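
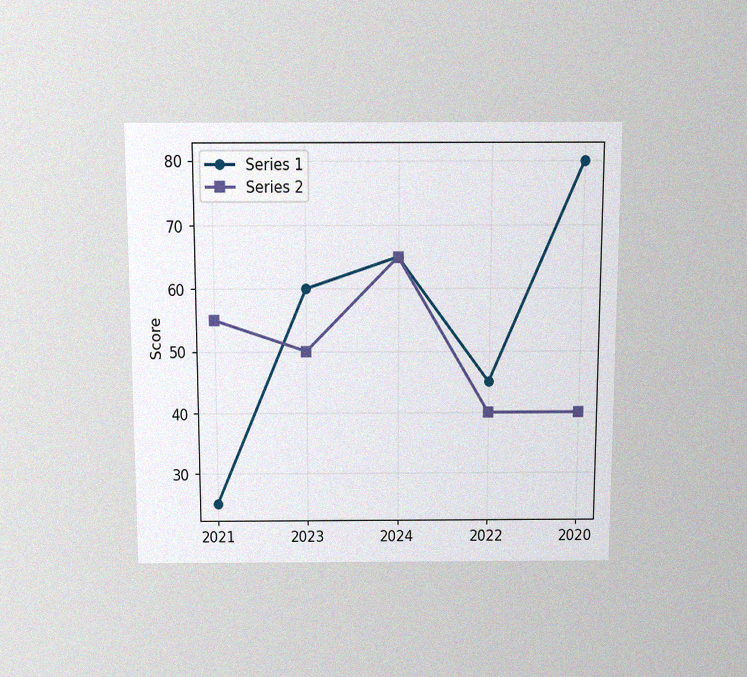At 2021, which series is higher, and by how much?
Series 2, by 30

The chart is viewed slightly from above, with some photo noise. At 2021, Series 2 sits above the other line by 30.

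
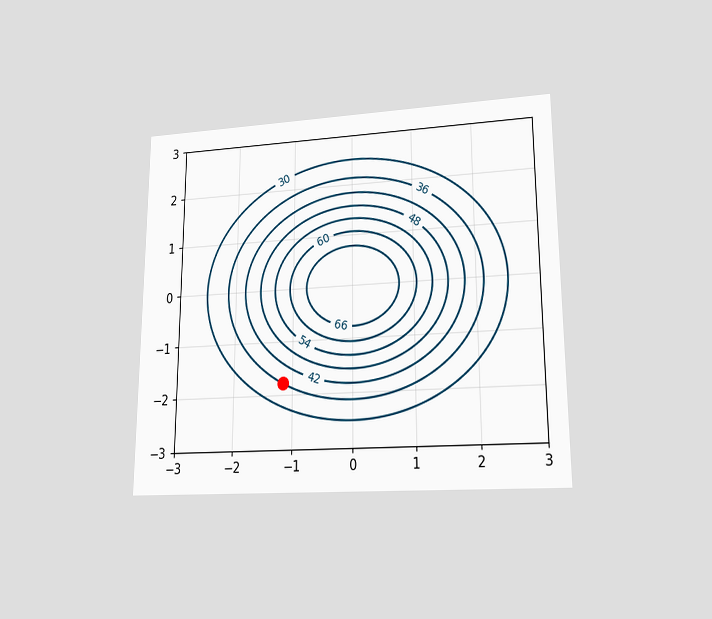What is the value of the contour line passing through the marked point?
36

The chart is viewed at a slight angle. The marked point sits on the contour labelled 36.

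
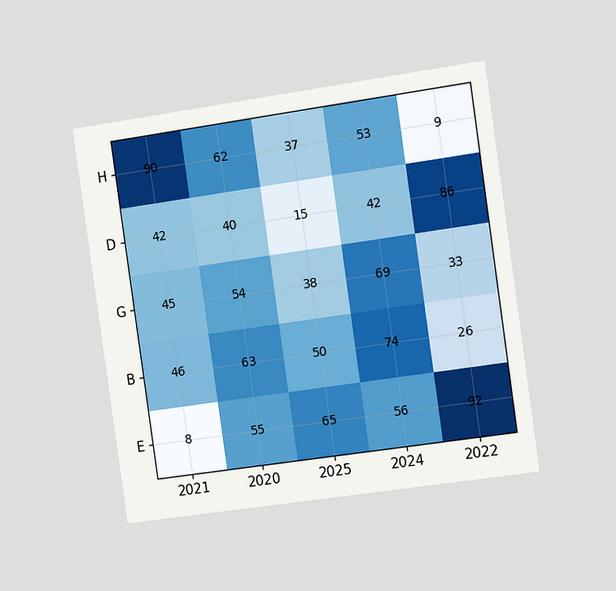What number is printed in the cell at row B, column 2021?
The chart is tilted about 8° counter-clockwise and viewed slightly from the right. The (B, 2021) cell reads 46.

46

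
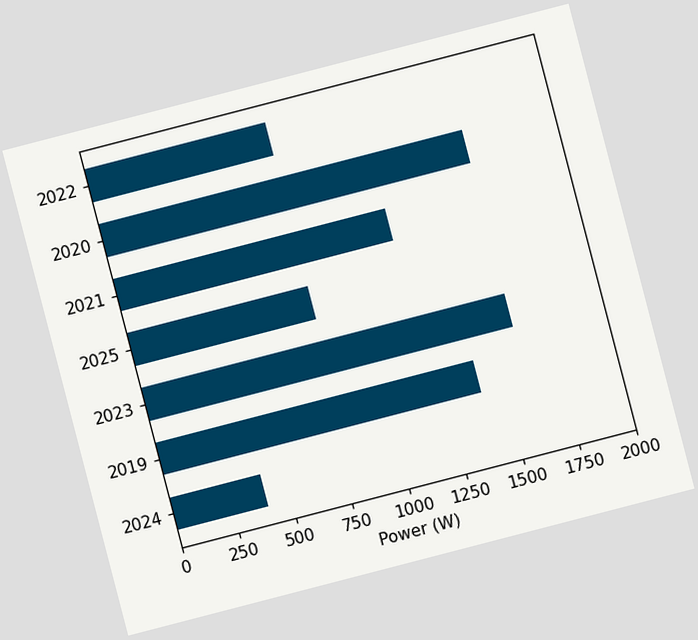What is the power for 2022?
The chart is tilted about 15° counter-clockwise. Reading along the chart's x-axis, the 2022 bar reaches 800W.

800W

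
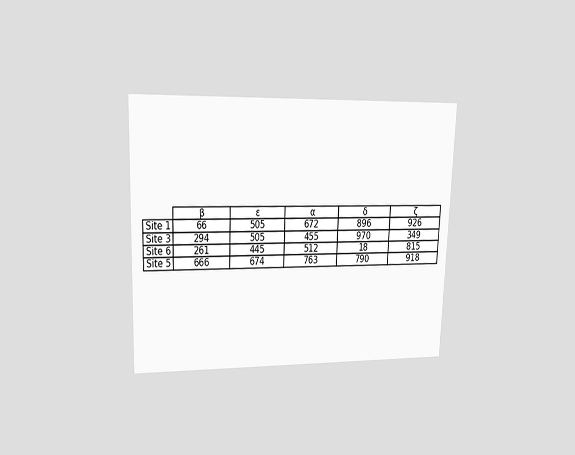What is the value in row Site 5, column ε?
The chart is tilted about 2° clockwise and viewed at a slight angle. The (Site 5, ε) cell reads 674.

674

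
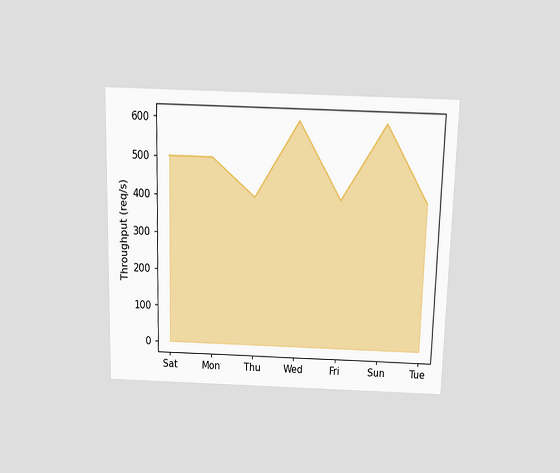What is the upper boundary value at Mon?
The chart is viewed slightly from above. At Mon the upper boundary is at 500req/s.

500req/s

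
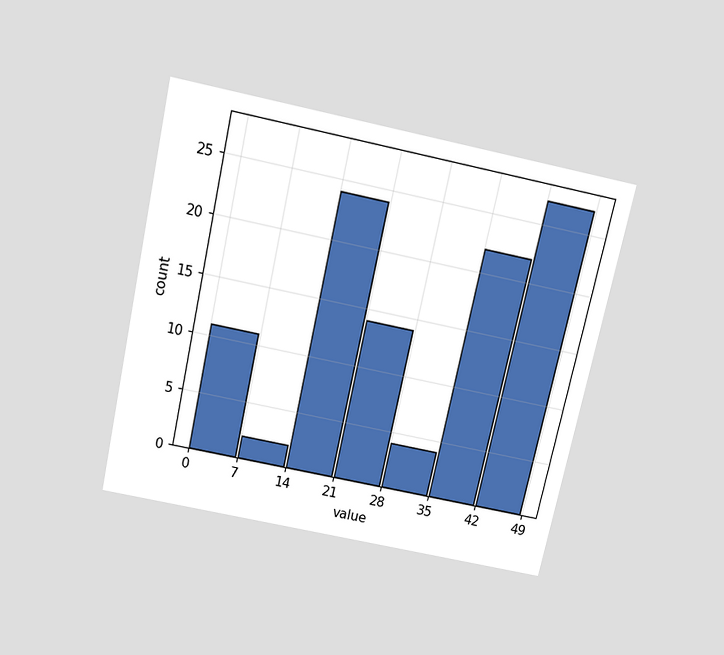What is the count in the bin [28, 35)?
4

The chart is tilted about 12° clockwise and viewed slightly from above. The [28, 35) bin has height 4.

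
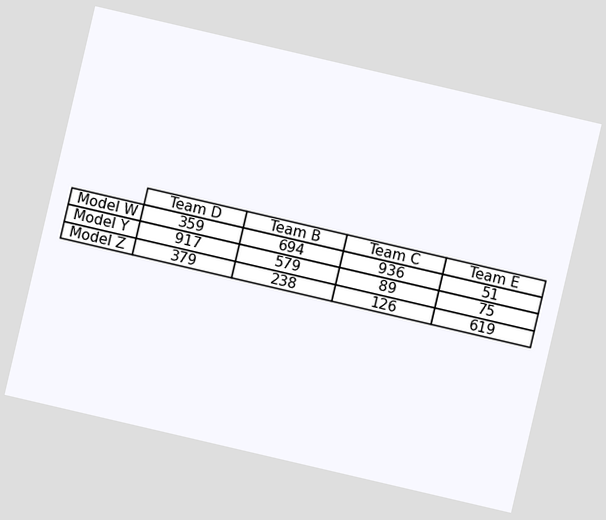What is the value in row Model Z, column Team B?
238

The chart is tilted about 13° clockwise. The (Model Z, Team B) cell reads 238.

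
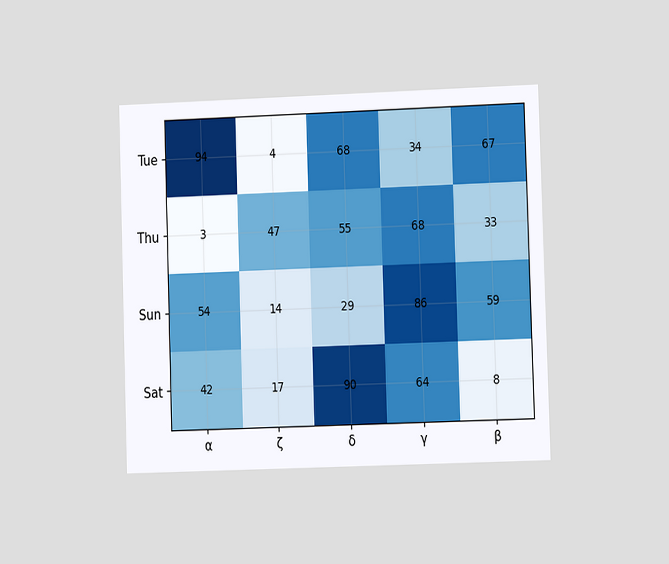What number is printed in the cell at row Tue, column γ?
The chart is viewed at a slight angle. The (Tue, γ) cell reads 34.

34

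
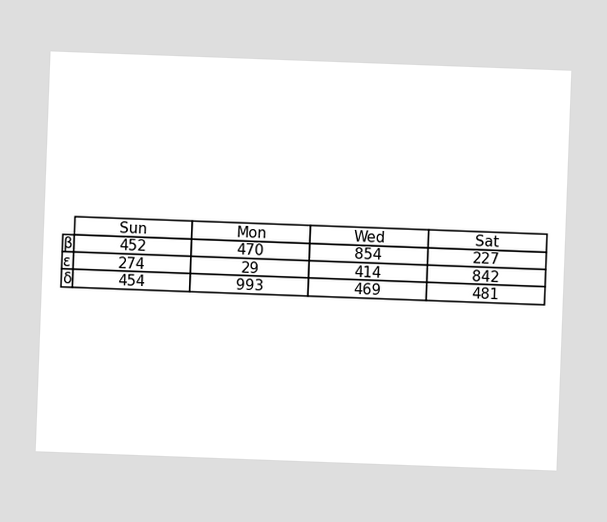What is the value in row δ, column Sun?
454

The chart is tilted about 2° clockwise. The (δ, Sun) cell reads 454.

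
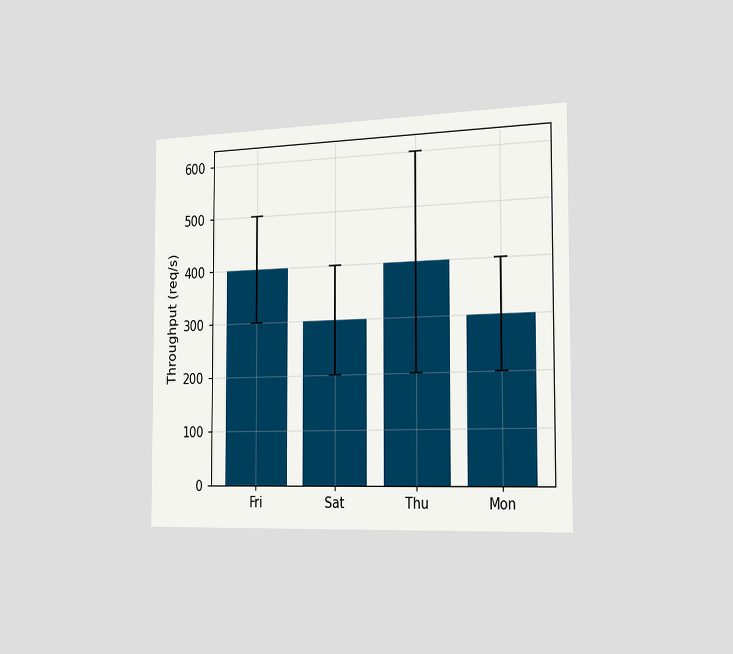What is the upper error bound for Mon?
The chart is viewed slightly from the right. The Mon bar's upper whisker reaches 400req/s.

400req/s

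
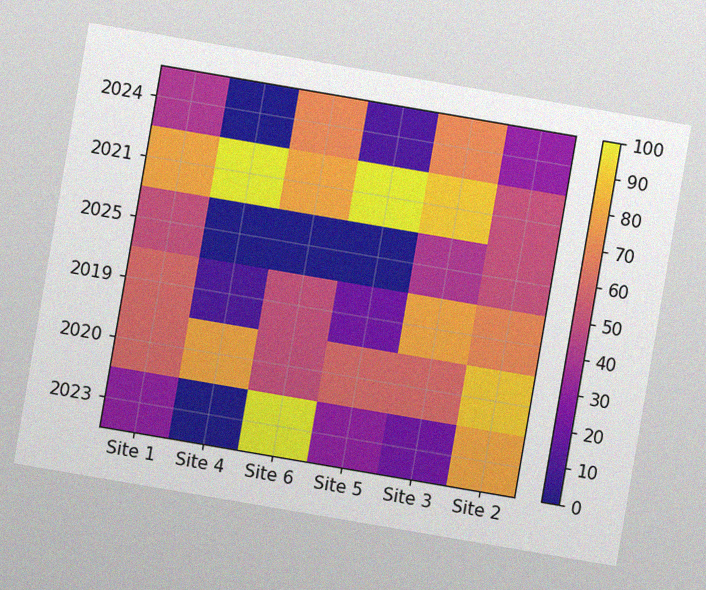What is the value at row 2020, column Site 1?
60

The chart is tilted about 10° clockwise, with some photo noise. Matching cell (2020, Site 1) against the colorbar gives 60.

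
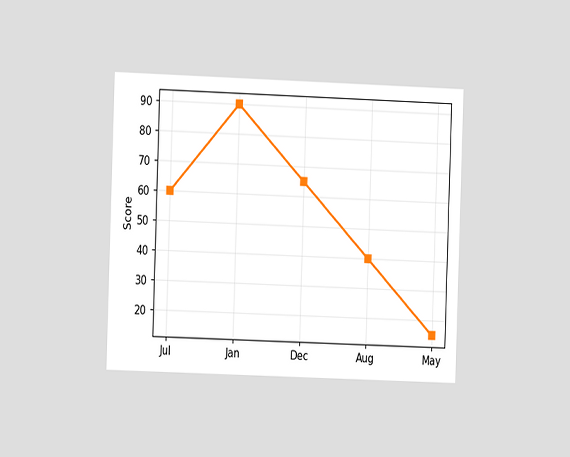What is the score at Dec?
The chart is tilted about 2° clockwise and viewed slightly from the left. At Dec, the line is at 65.

65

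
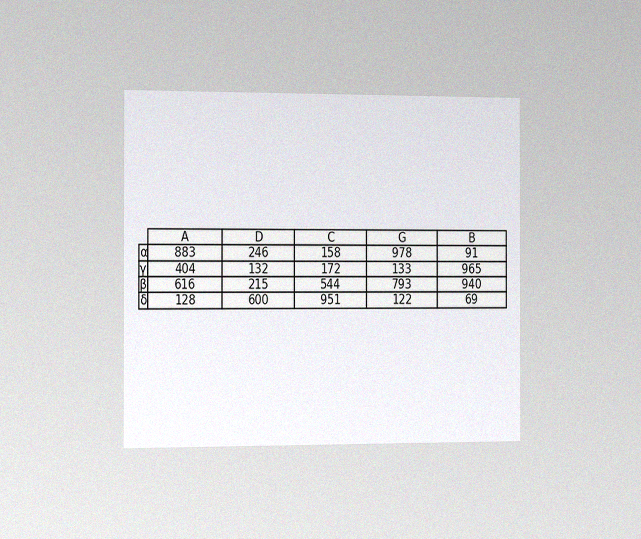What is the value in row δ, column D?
600

The chart is viewed slightly from the left, with some photo noise. The (δ, D) cell reads 600.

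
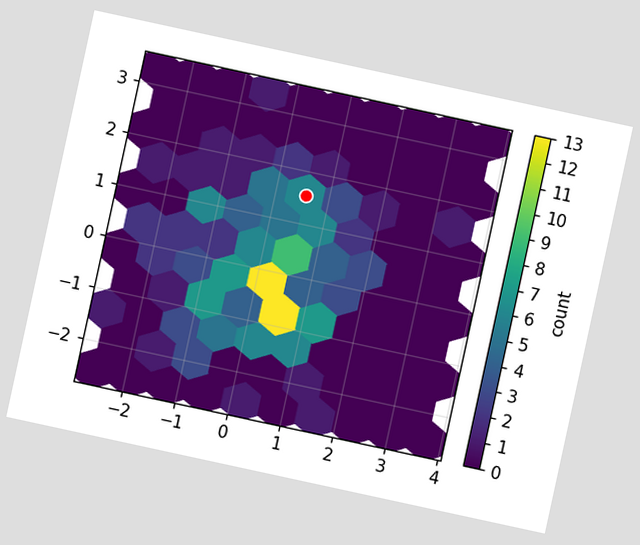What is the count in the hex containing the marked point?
6

The chart is tilted about 12° clockwise. The marked hex reads 6 on the colorbar.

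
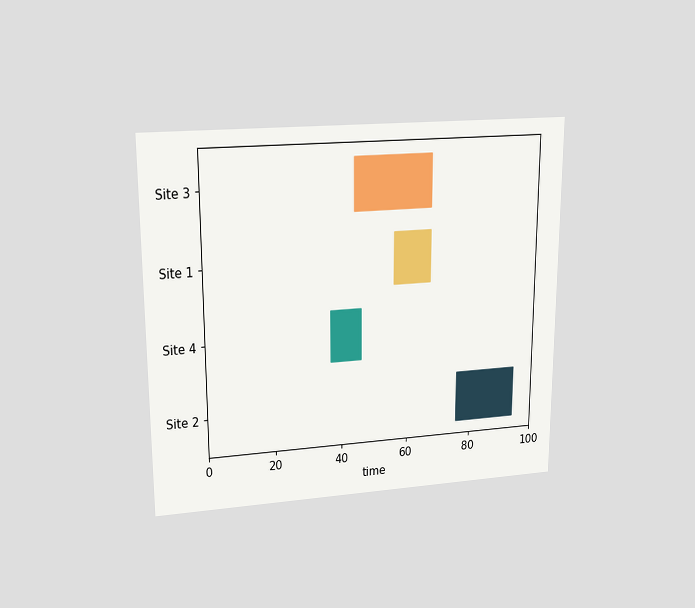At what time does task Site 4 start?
37

The chart is viewed at a slight angle. The Site 4 bar begins at t=37.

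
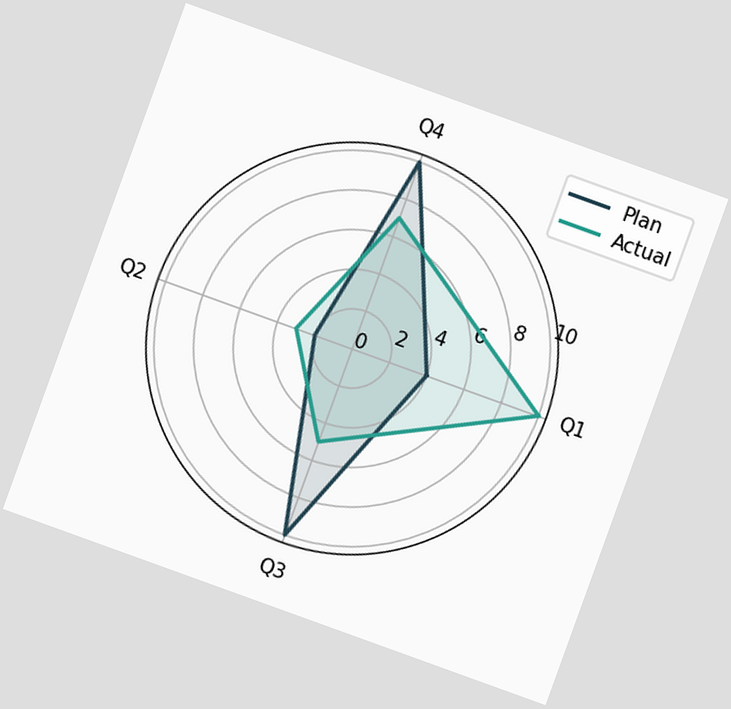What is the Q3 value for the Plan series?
10

The chart is tilted about 20° clockwise. On the Q3 axis, Plan reaches 10.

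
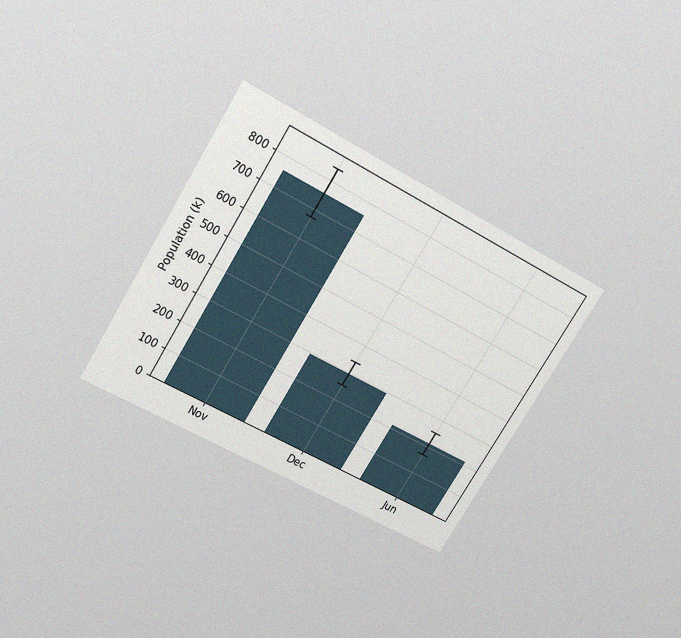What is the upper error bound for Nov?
840k

The chart is tilted about 32° clockwise and viewed slightly from above, with some photo noise. The Nov bar's upper whisker reaches 840k.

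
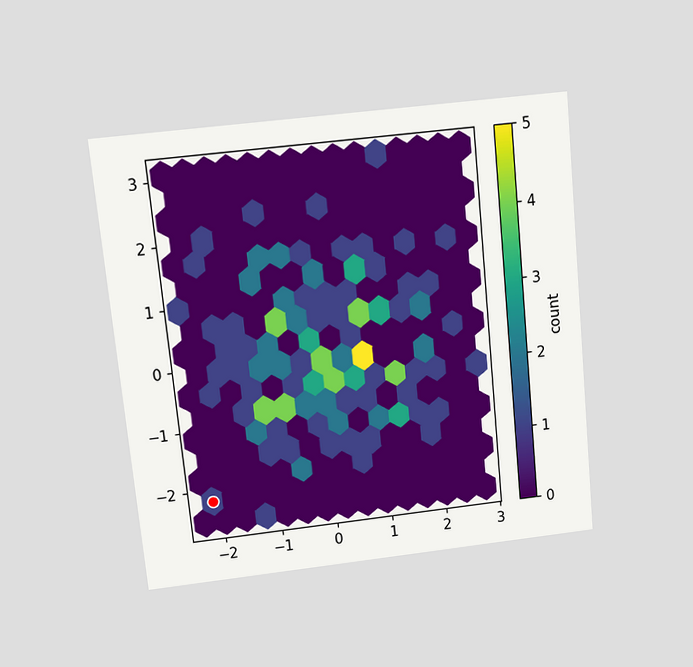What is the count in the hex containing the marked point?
1

The chart is tilted about 6° counter-clockwise and viewed slightly from above. The marked hex reads 1 on the colorbar.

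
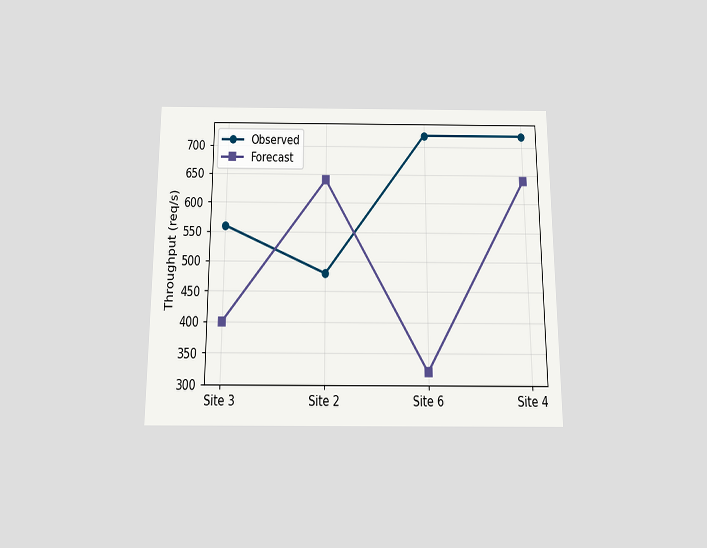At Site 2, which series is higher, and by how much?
The chart is viewed slightly from below. At Site 2, Forecast sits above the other line by 160req/s.

Forecast, by 160req/s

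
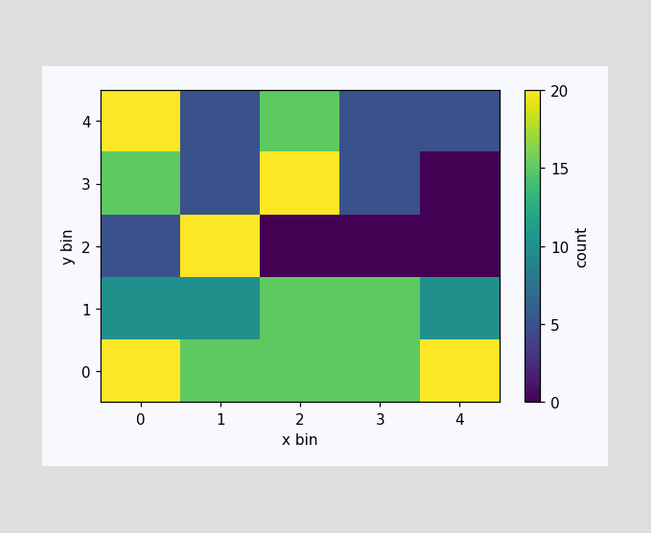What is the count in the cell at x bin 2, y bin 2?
0

Matching the cell (2, 2) against the colorbar gives 0.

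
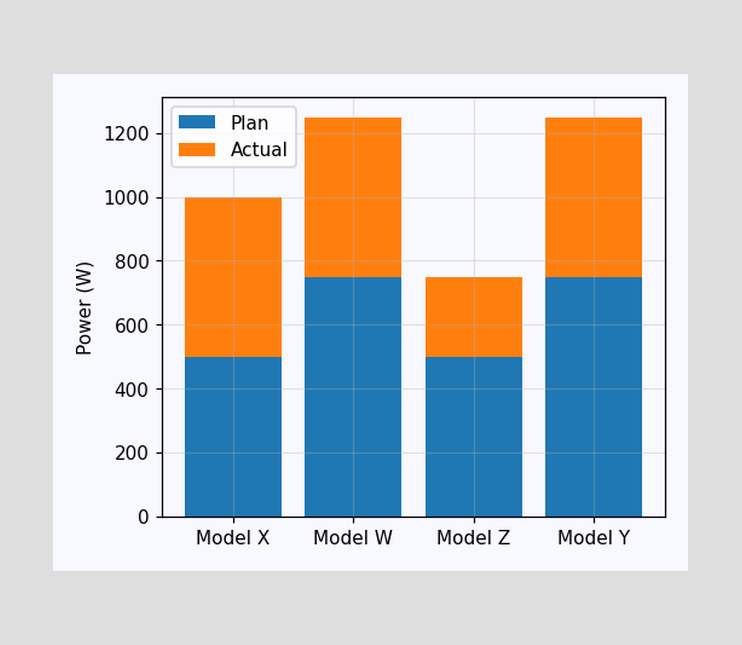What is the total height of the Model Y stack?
1250W

The Model Y stack's top reaches 1250W on the y-axis.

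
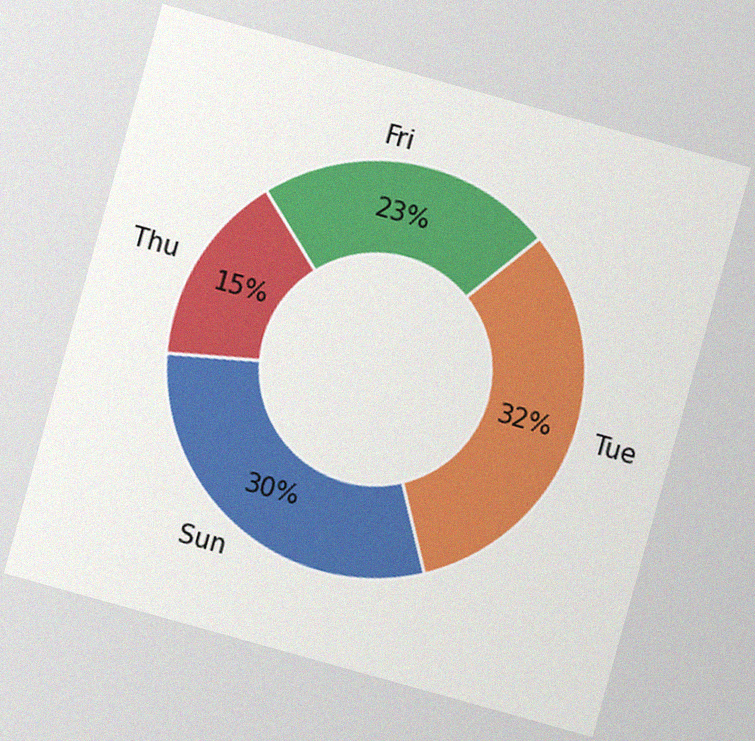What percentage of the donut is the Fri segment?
The chart is tilted about 16° clockwise, with some photo noise. The Fri segment takes up 23% of the ring.

23%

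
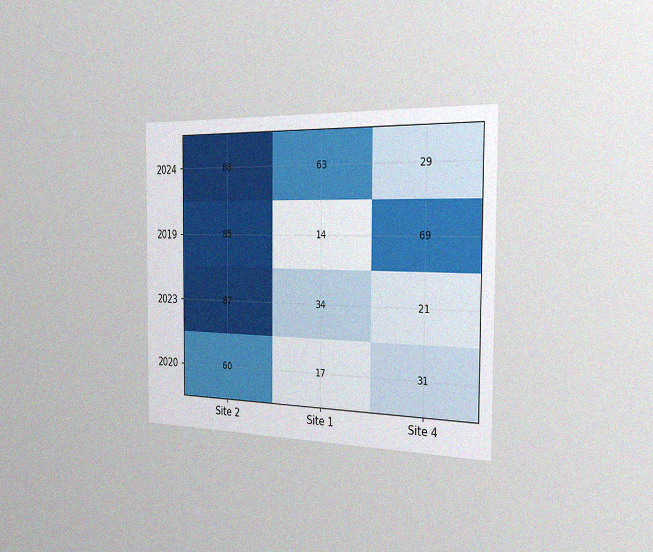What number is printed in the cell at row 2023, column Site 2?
The chart is viewed slightly from the right, with some photo noise. The (2023, Site 2) cell reads 87.

87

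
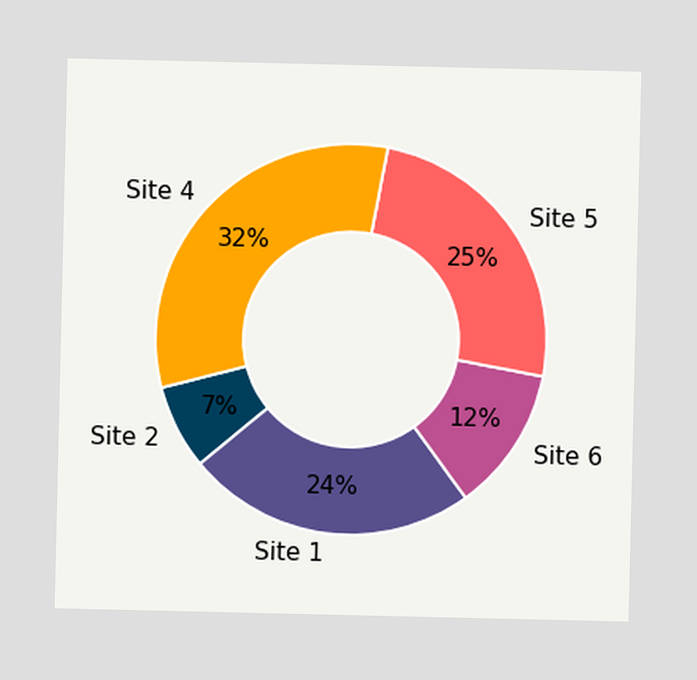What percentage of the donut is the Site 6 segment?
The Site 6 segment takes up 12% of the ring.

12%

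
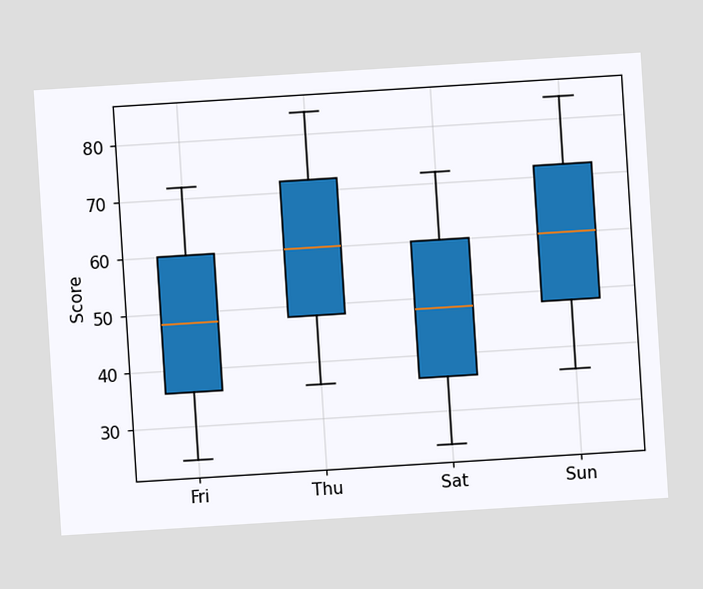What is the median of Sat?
48

The chart is tilted about 4° counter-clockwise. The median line in the Sat box sits at 48.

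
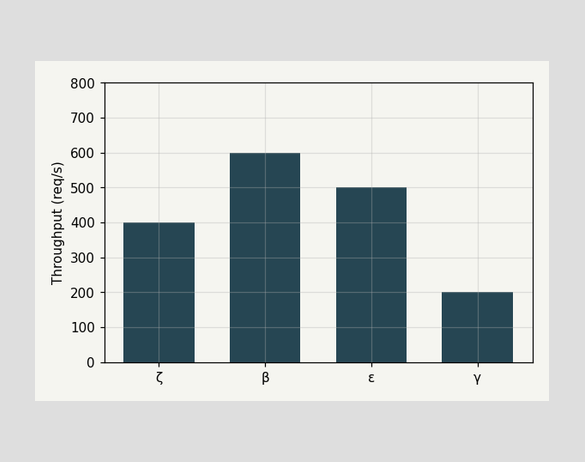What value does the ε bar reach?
500req/s

Reading along the chart's y-axis, the ε bar reaches 500req/s.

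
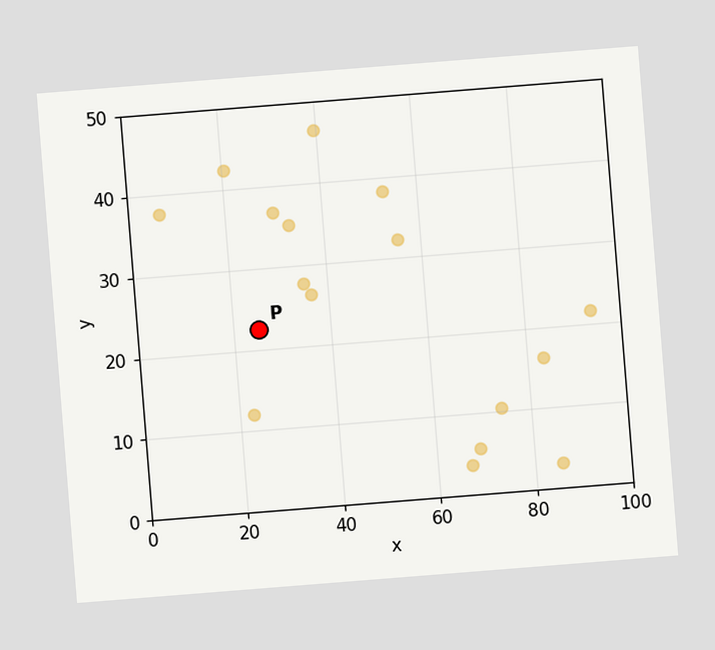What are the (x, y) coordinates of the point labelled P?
(25, 22.5)

The chart is tilted about 5° counter-clockwise. Following the gridlines from P to each axis, P sits at (25, 22.5).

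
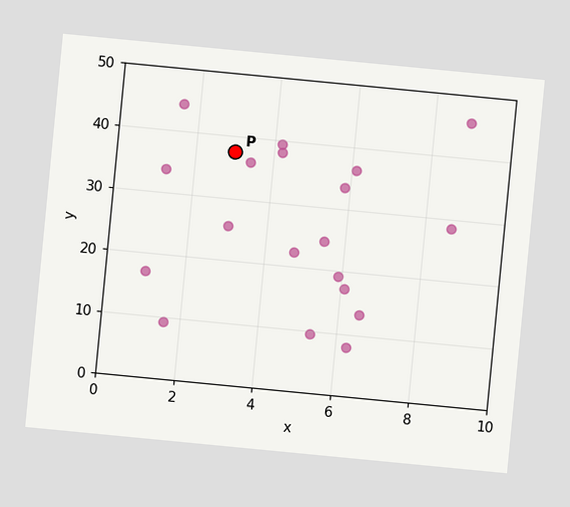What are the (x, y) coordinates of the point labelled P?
The chart is tilted about 5° clockwise. Following the gridlines from P to each axis, P sits at (3, 37.5).

(3, 37.5)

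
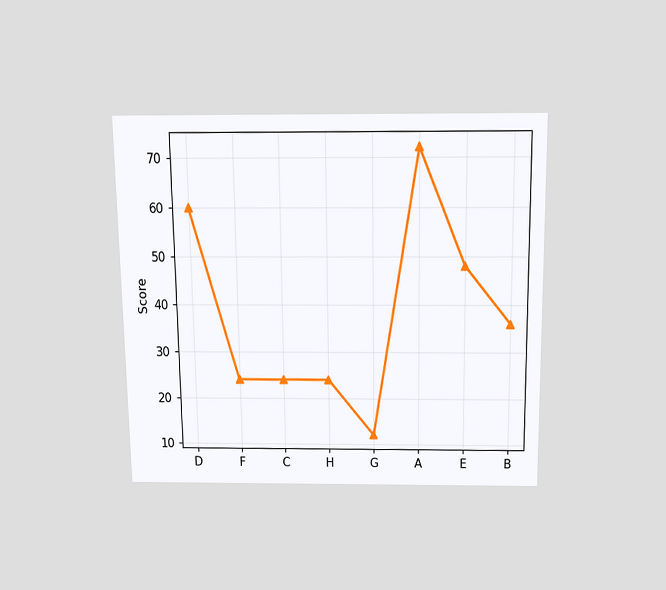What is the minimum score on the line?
The chart is viewed slightly from above. The lowest point is at G, and reading across to the y-axis gives 12.

12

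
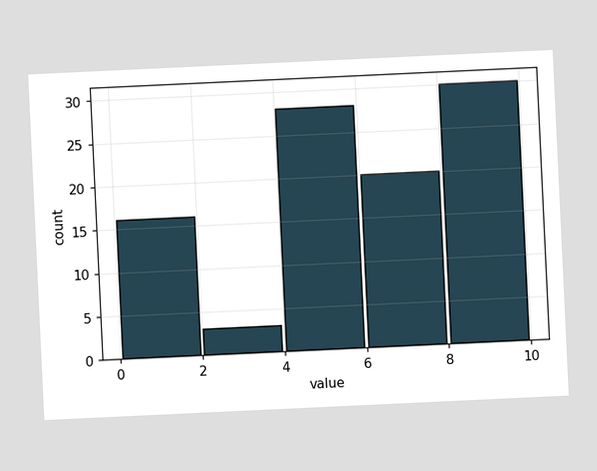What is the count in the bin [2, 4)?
The chart is tilted about 3° counter-clockwise. The [2, 4) bin has height 3.

3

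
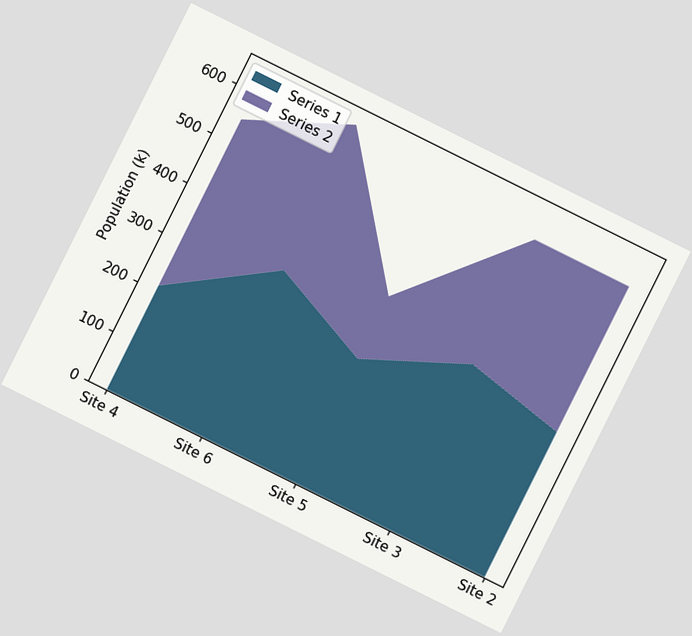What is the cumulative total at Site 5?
378k

The chart is tilted about 26° clockwise. The stacked total at Site 5 reaches 378k.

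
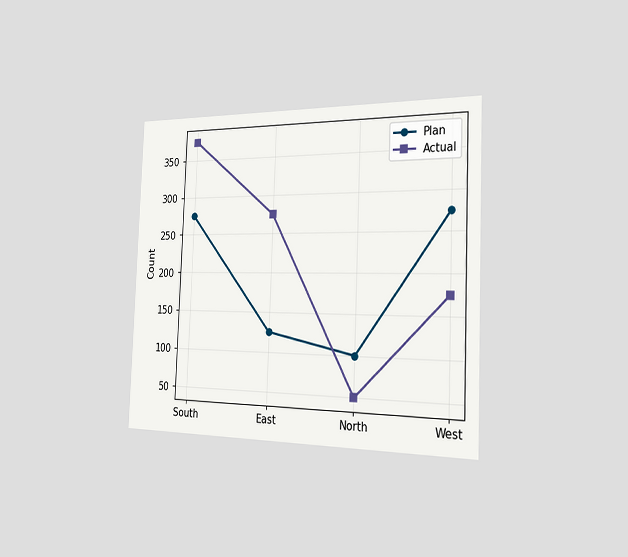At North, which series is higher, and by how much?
The chart is tilted about 2° clockwise and viewed slightly from the right. At North, Plan sits above the other line by 50.

Plan, by 50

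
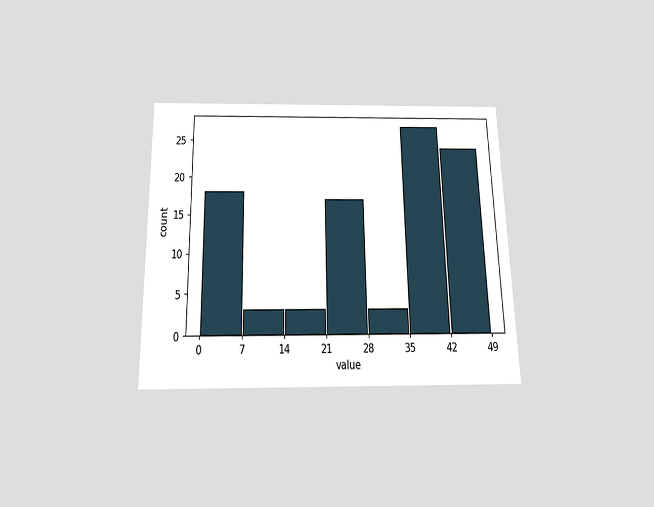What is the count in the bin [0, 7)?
18

The chart is viewed slightly from below. The [0, 7) bin has height 18.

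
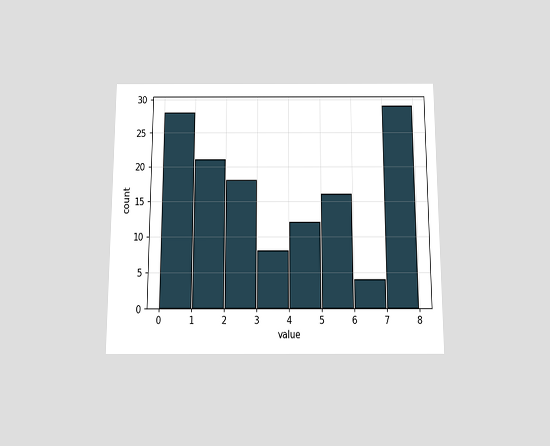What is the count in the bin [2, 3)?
18

The chart is viewed slightly from below. The [2, 3) bin has height 18.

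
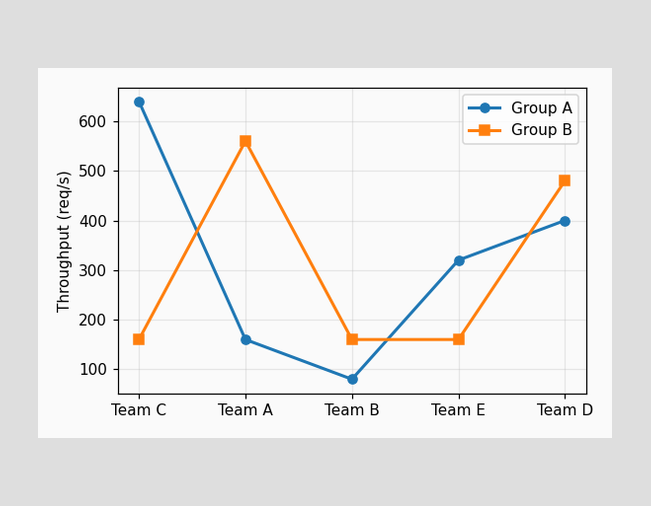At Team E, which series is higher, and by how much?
Group A, by 160req/s

At Team E, Group A sits above the other line by 160req/s.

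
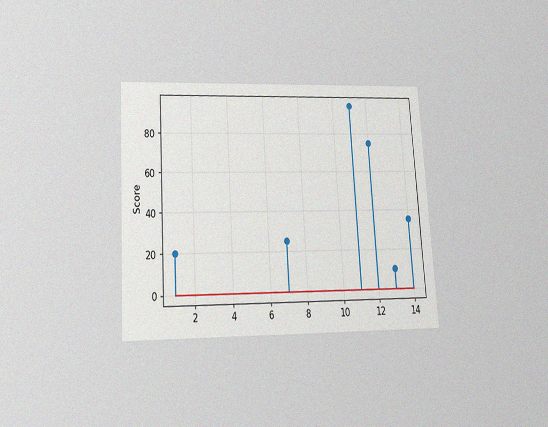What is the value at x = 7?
25

The chart is tilted about 4° counter-clockwise and viewed slightly from below, with some photo noise. The stem at x=7 reaches 25.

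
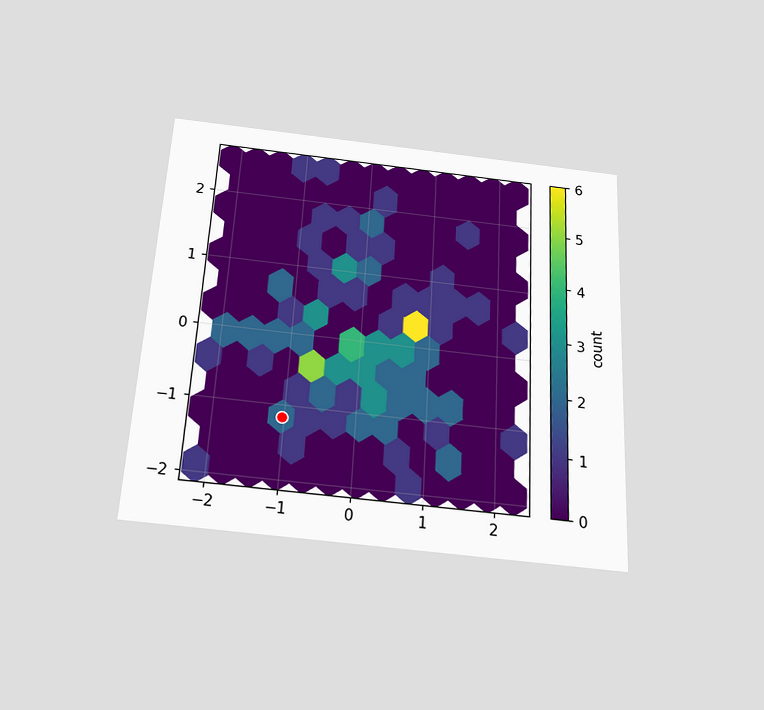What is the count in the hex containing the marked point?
The chart is tilted about 3° clockwise and viewed slightly from below. The marked hex reads 2 on the colorbar.

2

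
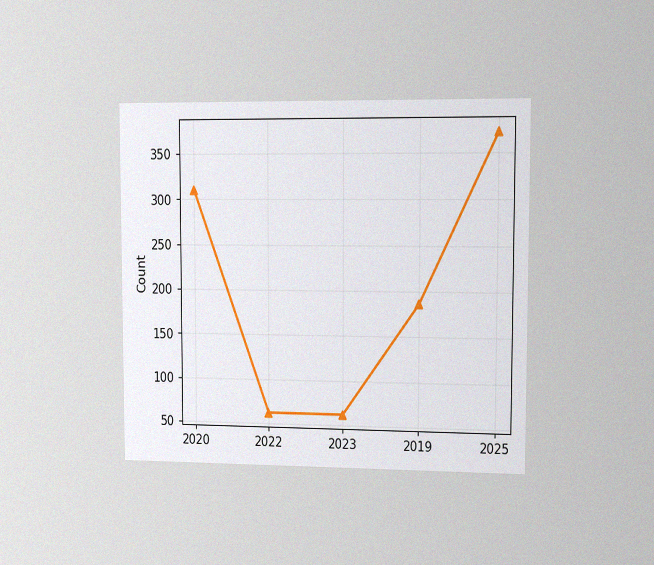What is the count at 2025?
The chart is viewed slightly from the right, with some photo noise. At 2025, the line is at 372.

372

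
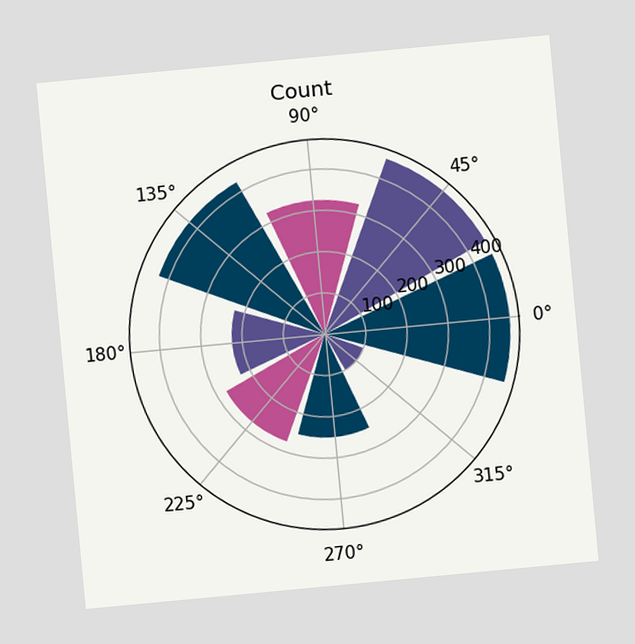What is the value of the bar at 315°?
100

The chart is tilted about 5° counter-clockwise. The bar at 315° reaches 100 on the radial axis.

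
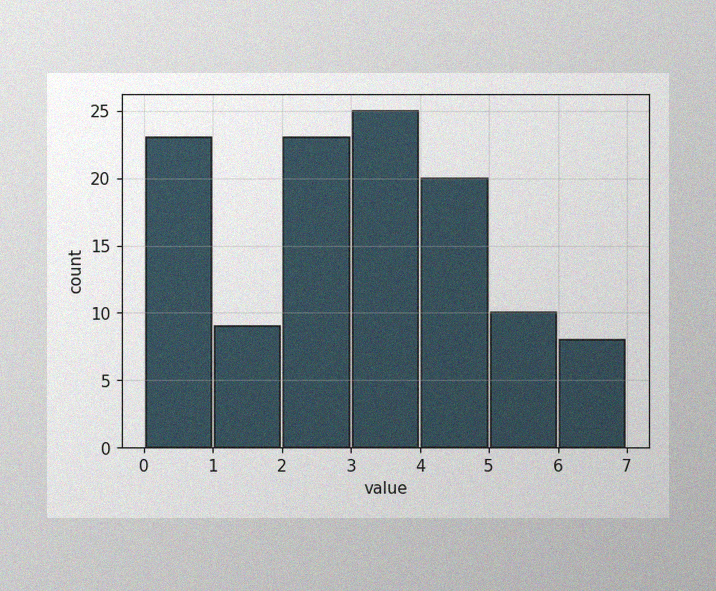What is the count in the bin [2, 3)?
The image has some photo noise and uneven lighting. The [2, 3) bin has height 23.

23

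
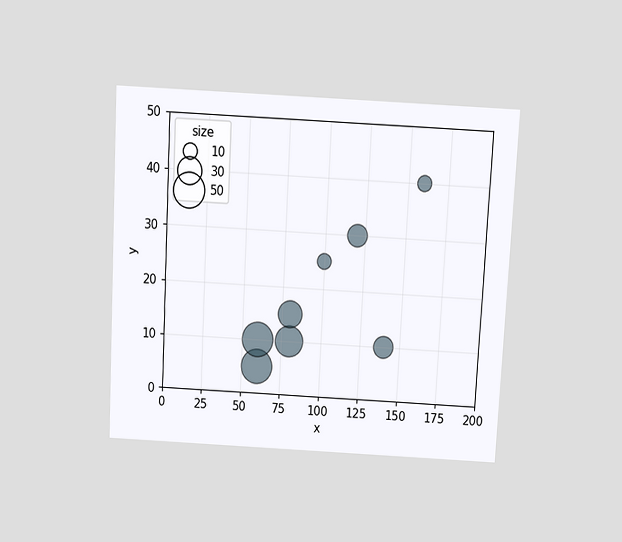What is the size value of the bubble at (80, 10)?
The chart is tilted about 3° clockwise and viewed slightly from above. Matching the bubble at (80, 10) against the size legend gives 40.

40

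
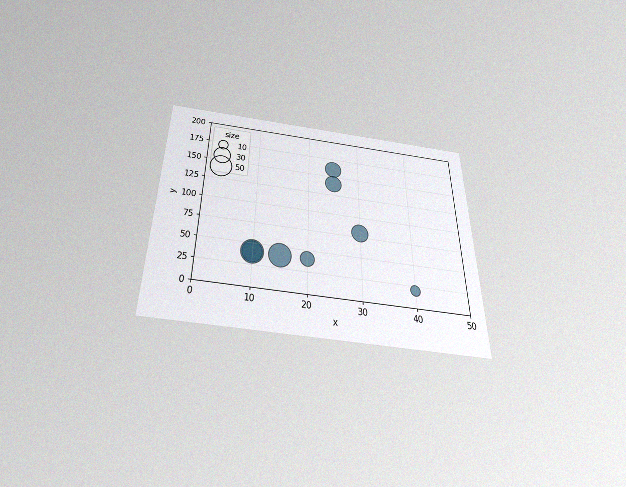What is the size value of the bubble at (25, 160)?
The chart is viewed slightly from below, with some photo noise. Matching the bubble at (25, 160) against the size legend gives 30.

30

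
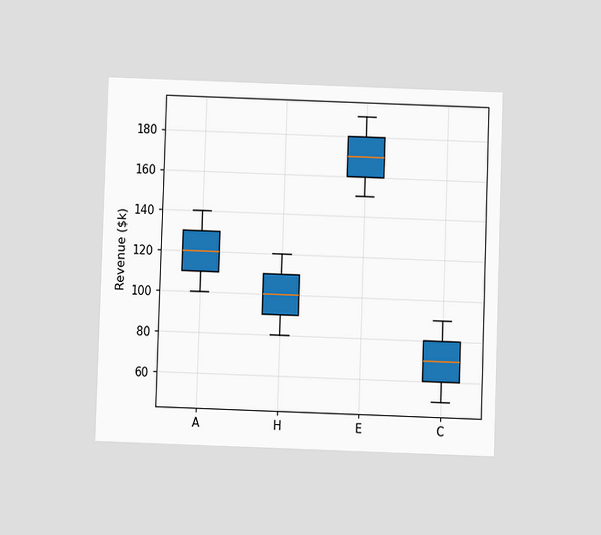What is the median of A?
$120k

The chart is viewed slightly from below. The median line in the A box sits at $120k.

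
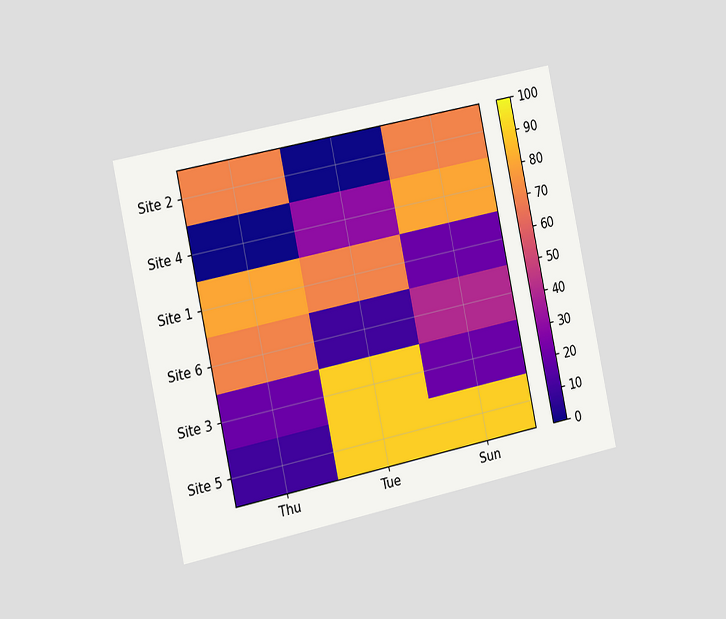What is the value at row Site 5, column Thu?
10

The chart is tilted about 12° counter-clockwise and viewed slightly from the left. Matching cell (Site 5, Thu) against the colorbar gives 10.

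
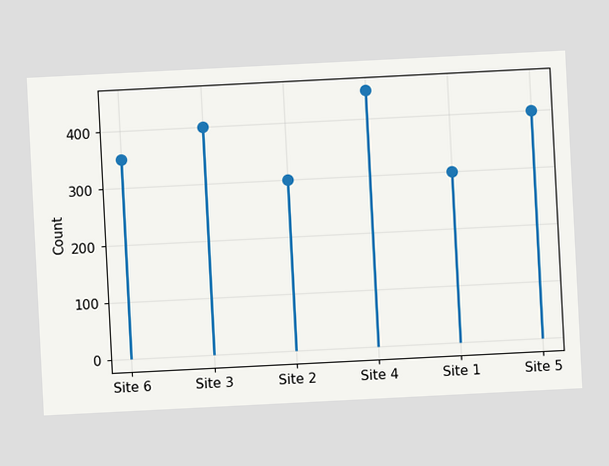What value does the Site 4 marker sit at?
The chart is tilted about 3° counter-clockwise. The Site 4 marker sits at 450.

450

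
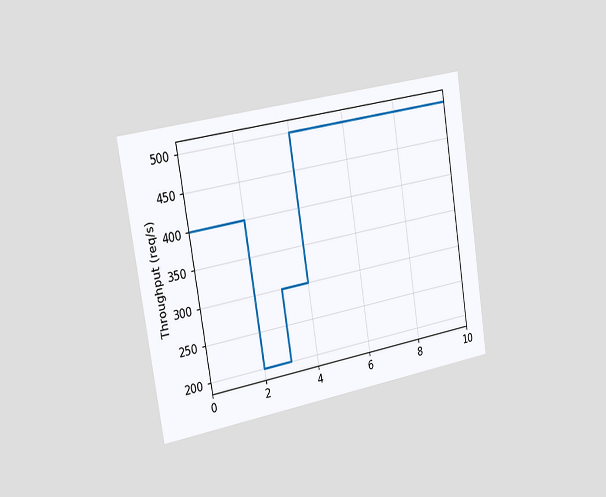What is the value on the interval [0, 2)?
400req/s

The chart is tilted about 9° counter-clockwise and viewed slightly from the left. On [0, 2) the step sits at 400req/s.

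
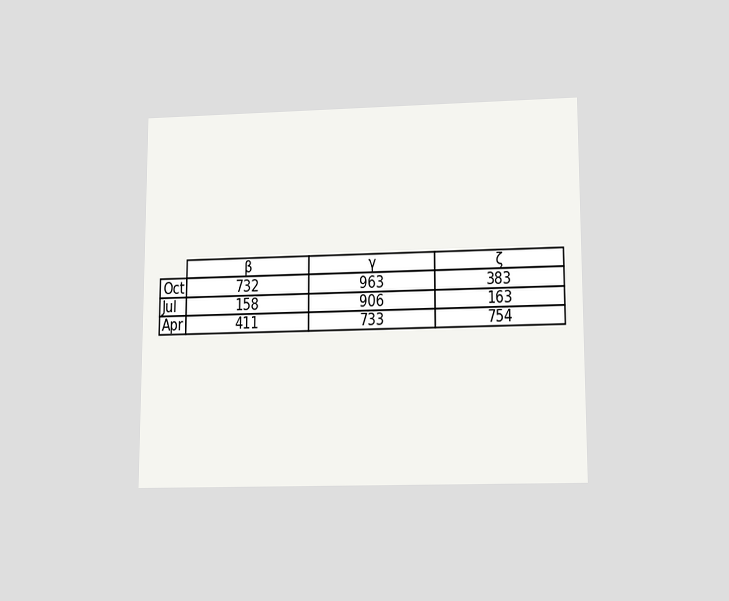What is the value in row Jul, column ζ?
163

The chart is viewed slightly from below. The (Jul, ζ) cell reads 163.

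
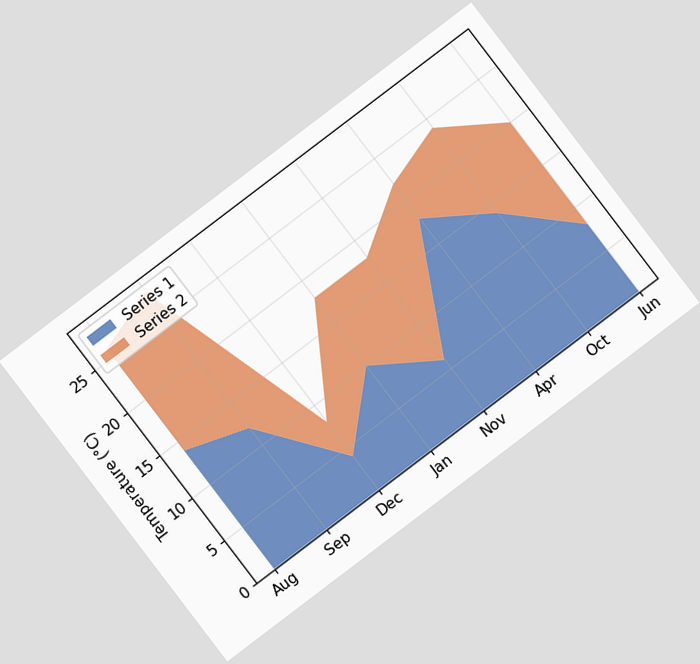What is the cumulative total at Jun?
The chart is tilted about 37° counter-clockwise. The stacked total at Jun reaches 20°C.

20°C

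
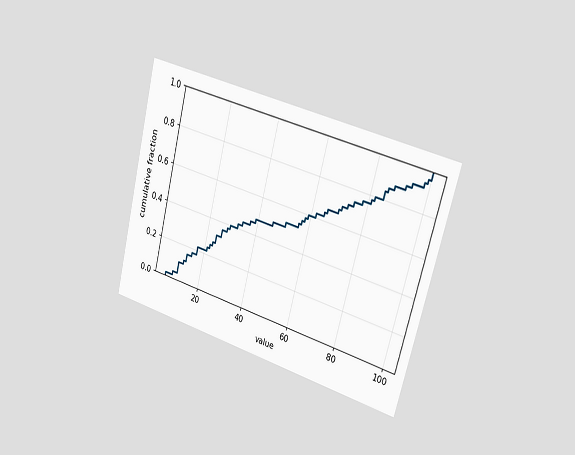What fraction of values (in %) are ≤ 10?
The chart is tilted about 15° clockwise and viewed slightly from the right. At x=10 the ECDF step is at 10%.

10%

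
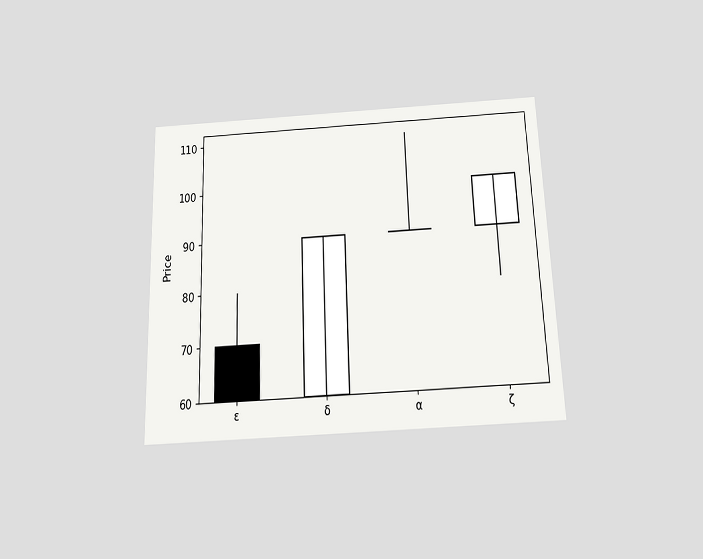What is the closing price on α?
The chart is tilted about 2° counter-clockwise and viewed slightly from below. The α candle closes at 90.

90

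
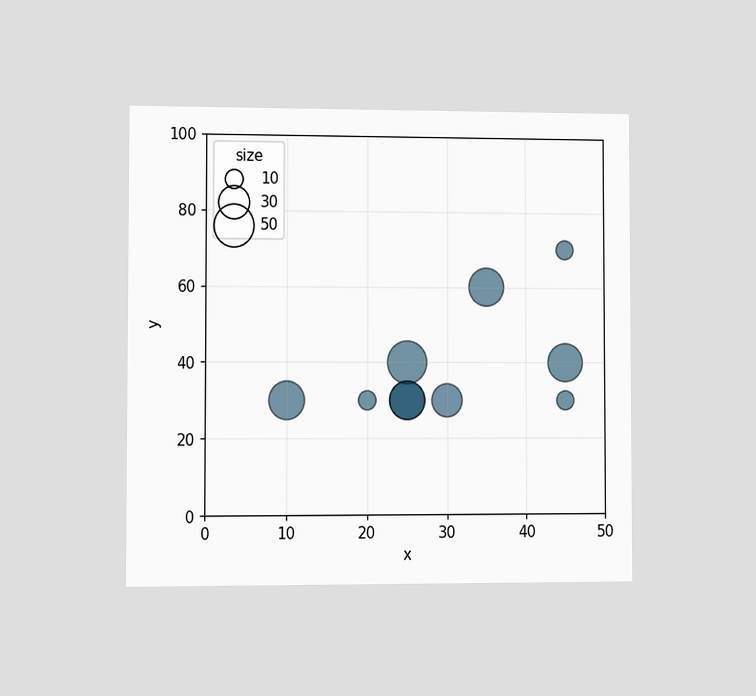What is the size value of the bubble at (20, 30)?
The chart is viewed at a slight angle. Matching the bubble at (20, 30) against the size legend gives 10.

10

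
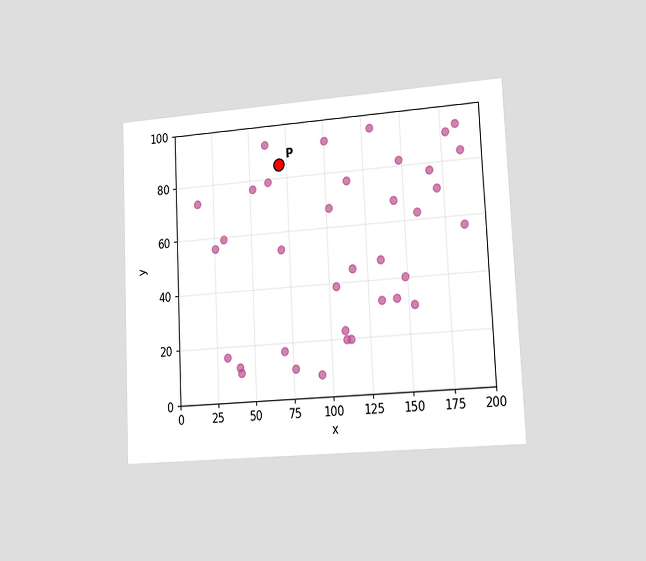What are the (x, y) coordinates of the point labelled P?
(70, 85)

The chart is tilted about 3° counter-clockwise and viewed slightly from the right. Following the gridlines from P to each axis, P sits at (70, 85).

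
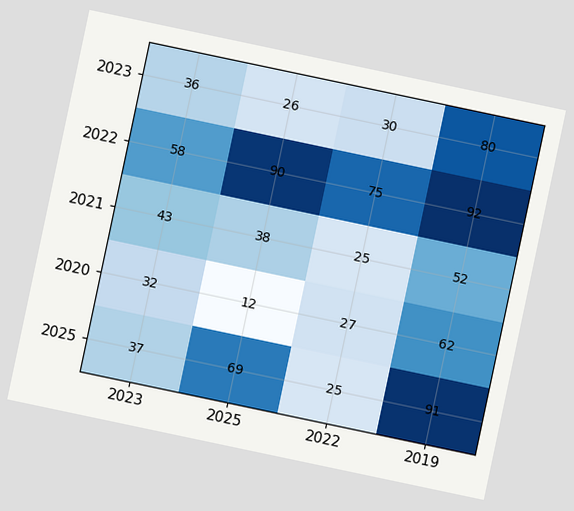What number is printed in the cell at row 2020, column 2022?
27

The chart is tilted about 12° clockwise. The (2020, 2022) cell reads 27.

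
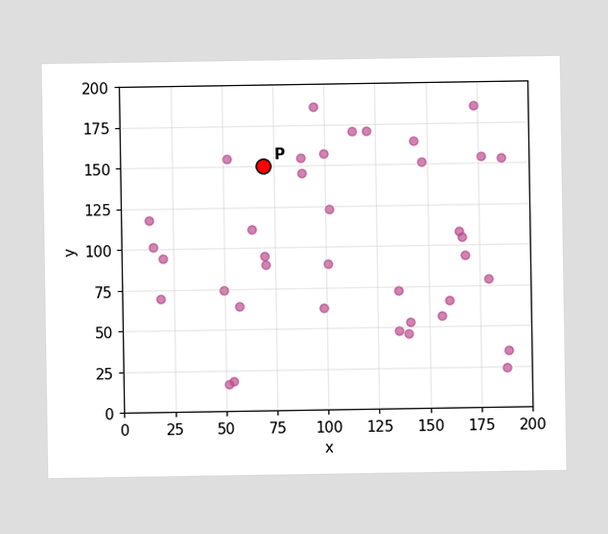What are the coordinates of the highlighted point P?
Following the gridlines from P to each axis, P sits at (70, 150).

(70, 150)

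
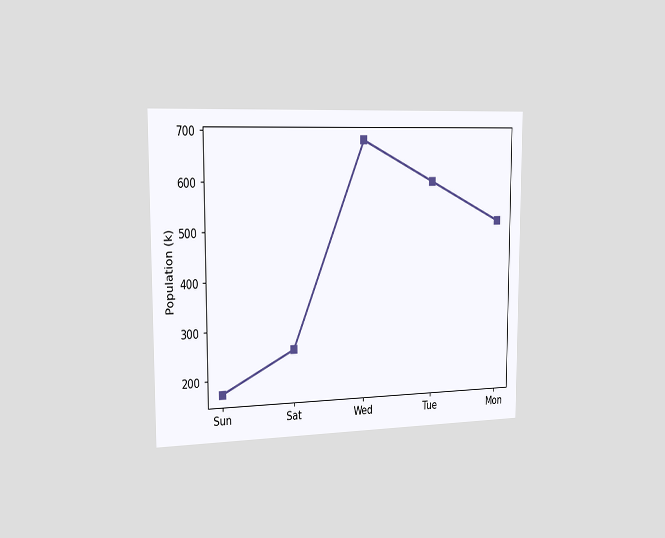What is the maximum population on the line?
680k

The chart is viewed slightly from the left. The highest point is at Wed, and reading across to the y-axis gives 680k.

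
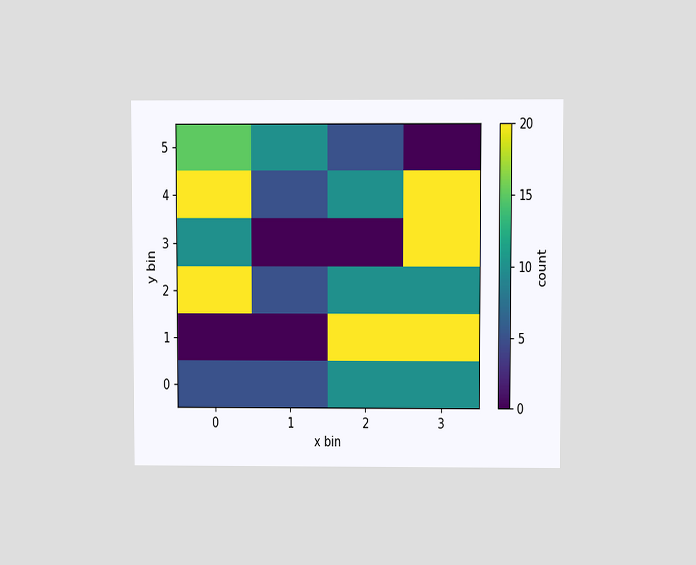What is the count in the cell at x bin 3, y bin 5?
The chart is viewed at a slight angle. Matching the cell (3, 5) against the colorbar gives 0.

0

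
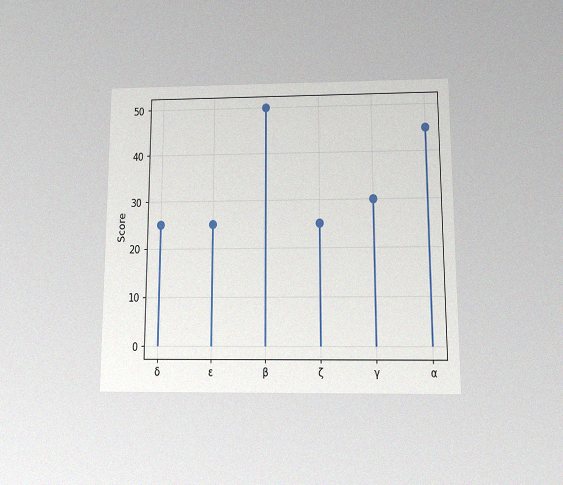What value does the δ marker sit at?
25

The chart is viewed slightly from below, with some photo noise. The δ marker sits at 25.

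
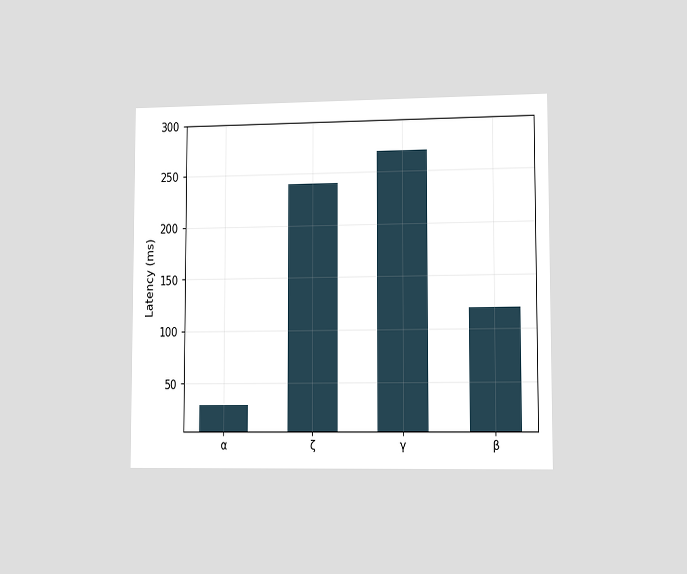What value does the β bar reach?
The chart is viewed slightly from the right. Reading along the chart's y-axis, the β bar reaches 120ms.

120ms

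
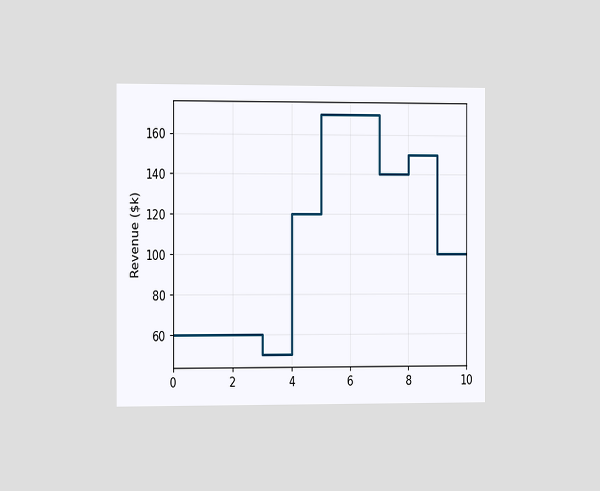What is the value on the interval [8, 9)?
The chart is viewed slightly from the left. On [8, 9) the step sits at $150k.

$150k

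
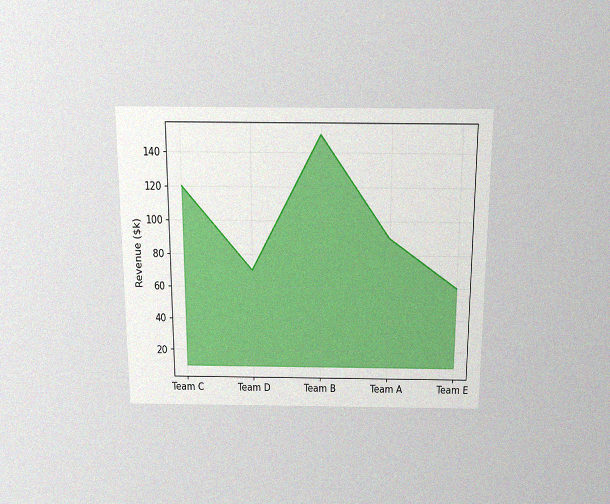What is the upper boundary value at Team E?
$60k

The chart is viewed slightly from above, with some photo noise. At Team E the upper boundary is at $60k.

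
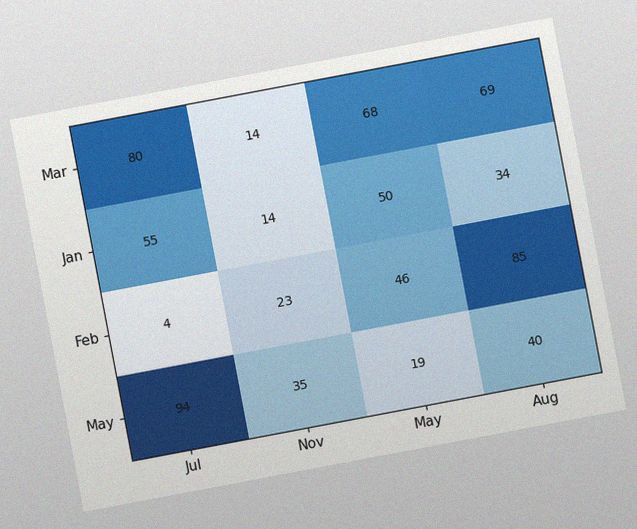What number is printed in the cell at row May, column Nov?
The chart is tilted about 11° counter-clockwise, with some photo noise. The (May, Nov) cell reads 35.

35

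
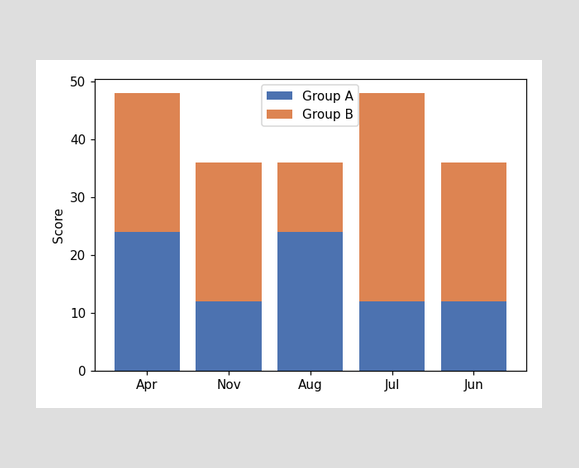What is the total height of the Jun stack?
36

The Jun stack's top reaches 36 on the y-axis.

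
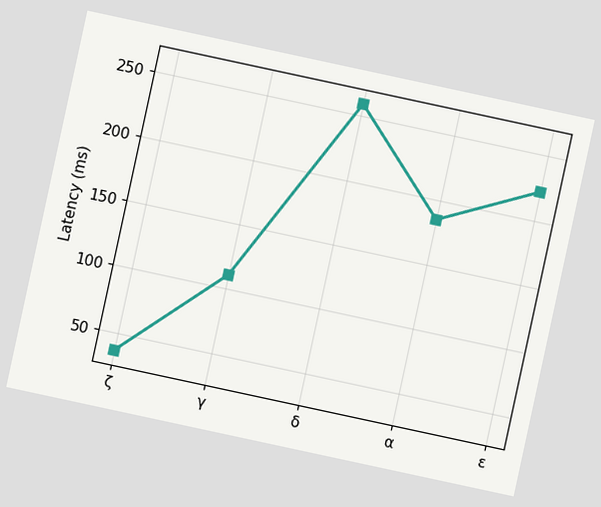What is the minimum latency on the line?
37ms

The chart is tilted about 12° clockwise. The lowest point is at ζ, and reading across to the y-axis gives 37ms.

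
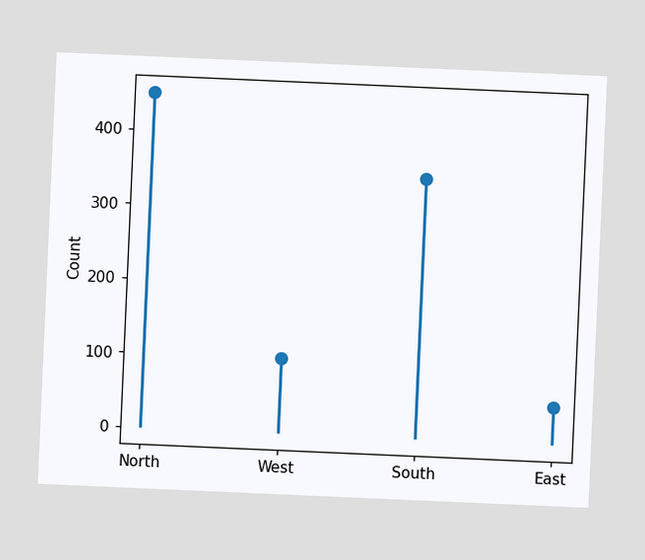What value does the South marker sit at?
The chart is tilted about 3° clockwise. The South marker sits at 350.

350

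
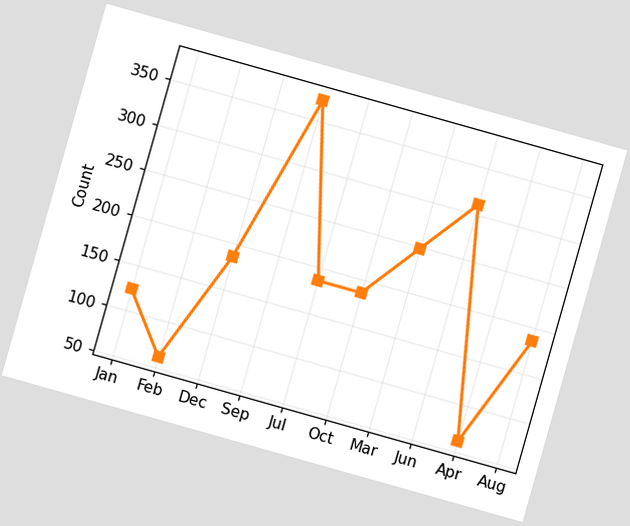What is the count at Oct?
186

The chart is tilted about 16° clockwise. At Oct, the line is at 186.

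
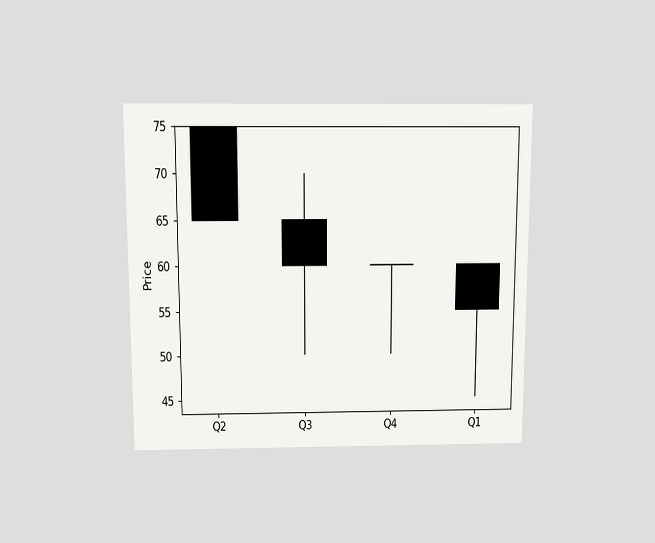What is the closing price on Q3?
60

The chart is viewed slightly from above. The Q3 candle closes at 60.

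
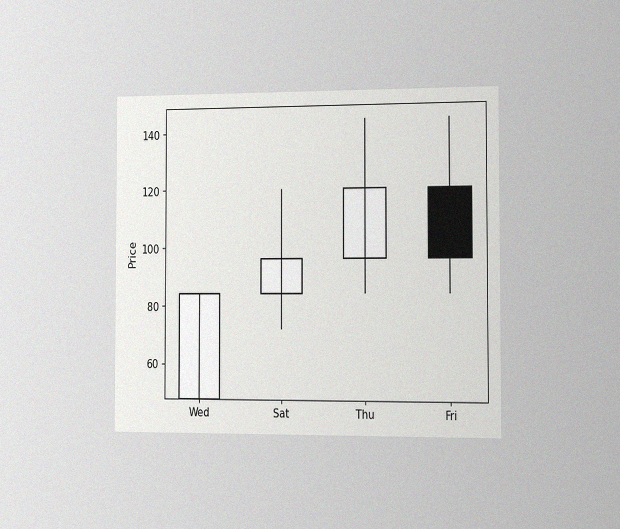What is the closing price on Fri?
The chart is viewed slightly from the right, with some photo noise. The Fri candle closes at 96.

96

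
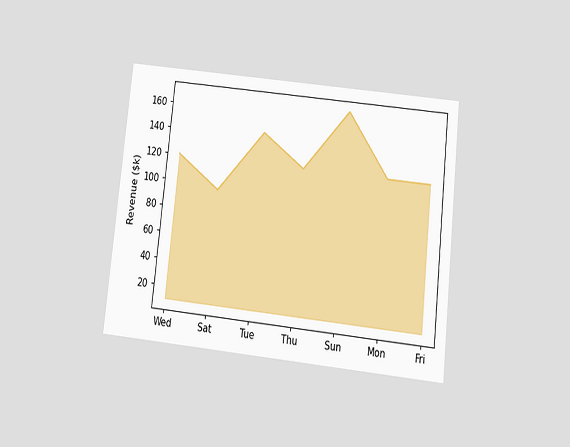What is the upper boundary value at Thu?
$120k

The chart is tilted about 6° clockwise and viewed at a slight angle. At Thu the upper boundary is at $120k.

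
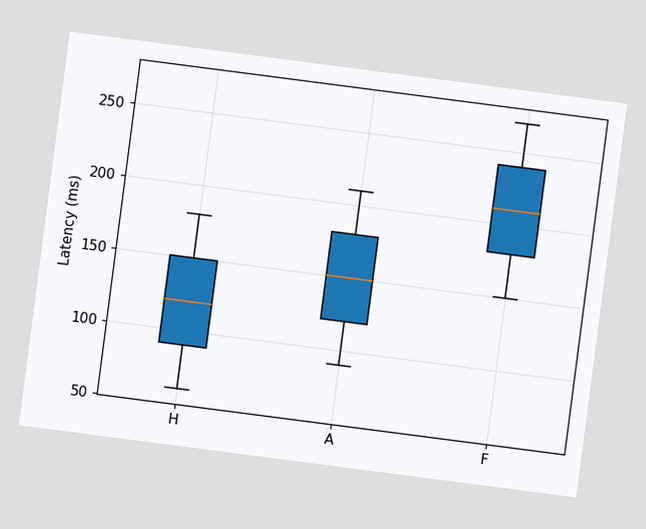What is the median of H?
The chart is tilted about 7° clockwise. The median line in the H box sits at 120ms.

120ms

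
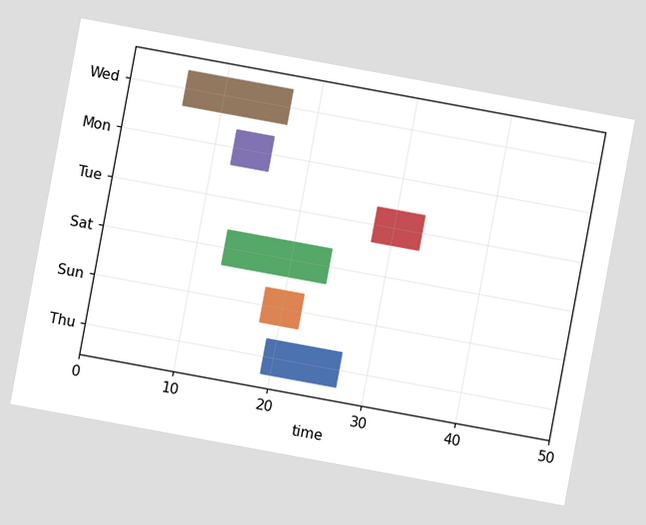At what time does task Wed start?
6

The chart is tilted about 10° clockwise. The Wed bar begins at t=6.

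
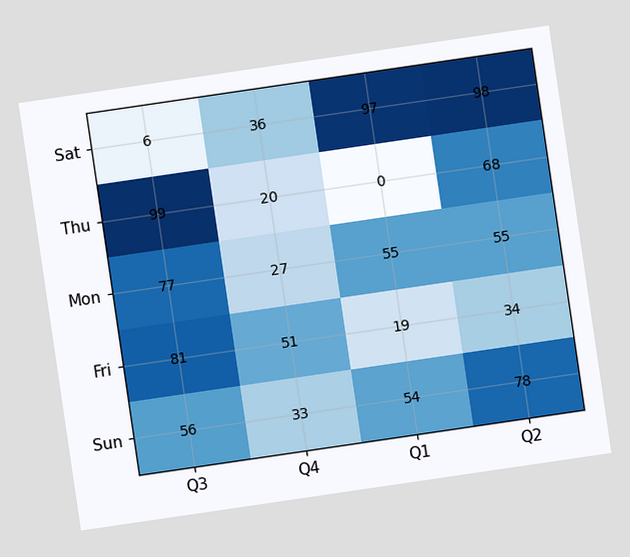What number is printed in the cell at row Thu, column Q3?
The chart is tilted about 8° counter-clockwise. The (Thu, Q3) cell reads 99.

99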